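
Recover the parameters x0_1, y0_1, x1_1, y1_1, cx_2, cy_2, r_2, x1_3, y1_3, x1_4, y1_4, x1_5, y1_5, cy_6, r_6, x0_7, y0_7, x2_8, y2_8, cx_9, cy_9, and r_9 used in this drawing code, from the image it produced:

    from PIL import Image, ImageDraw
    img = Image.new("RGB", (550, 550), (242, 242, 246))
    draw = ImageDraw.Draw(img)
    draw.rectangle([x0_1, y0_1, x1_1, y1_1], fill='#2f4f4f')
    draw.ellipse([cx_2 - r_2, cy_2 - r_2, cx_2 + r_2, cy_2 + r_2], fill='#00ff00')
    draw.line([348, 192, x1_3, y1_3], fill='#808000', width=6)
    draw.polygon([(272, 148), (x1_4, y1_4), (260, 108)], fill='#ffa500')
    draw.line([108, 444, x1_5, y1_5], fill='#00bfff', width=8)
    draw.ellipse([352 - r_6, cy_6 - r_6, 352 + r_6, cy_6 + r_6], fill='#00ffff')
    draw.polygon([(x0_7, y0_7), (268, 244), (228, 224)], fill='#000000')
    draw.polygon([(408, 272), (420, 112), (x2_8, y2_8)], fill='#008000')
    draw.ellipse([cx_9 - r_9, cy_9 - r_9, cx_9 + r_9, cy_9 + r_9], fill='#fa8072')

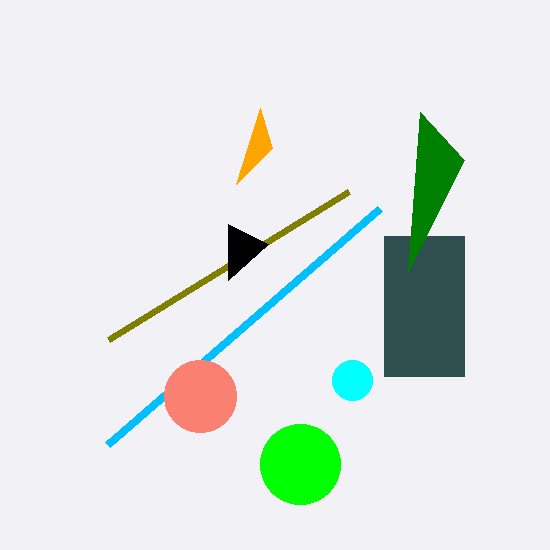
x0_1 = 384; y0_1 = 236; x1_1 = 464; y1_1 = 376; cx_2 = 300; cy_2 = 464; r_2 = 40; x1_3 = 108; y1_3 = 340; x1_4 = 236; y1_4 = 184; x1_5 = 380; y1_5 = 208; cy_6 = 380; r_6 = 20; x0_7 = 228; y0_7 = 280; x2_8 = 464; y2_8 = 160; cx_9 = 200; cy_9 = 396; r_9 = 36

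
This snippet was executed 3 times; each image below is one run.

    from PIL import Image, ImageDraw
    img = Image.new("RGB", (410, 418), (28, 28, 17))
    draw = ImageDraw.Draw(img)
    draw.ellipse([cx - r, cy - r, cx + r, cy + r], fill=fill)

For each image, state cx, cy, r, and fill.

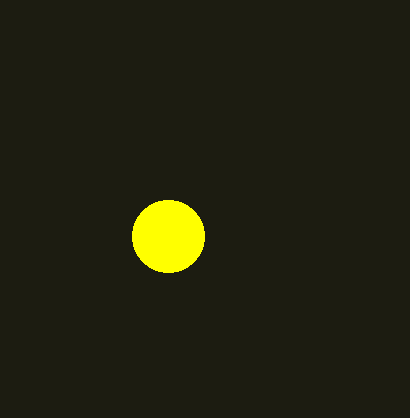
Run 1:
cx = 168; cy = 236; r = 36; fill = 'yellow'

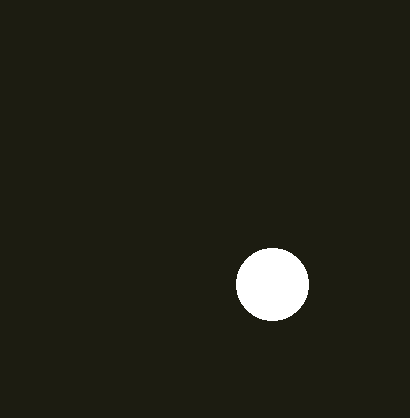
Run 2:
cx = 272; cy = 284; r = 36; fill = 'white'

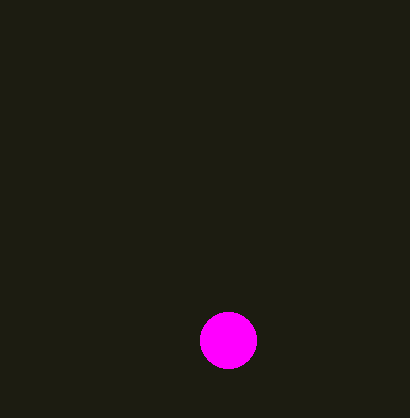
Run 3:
cx = 228
cy = 340
r = 28
fill = 'magenta'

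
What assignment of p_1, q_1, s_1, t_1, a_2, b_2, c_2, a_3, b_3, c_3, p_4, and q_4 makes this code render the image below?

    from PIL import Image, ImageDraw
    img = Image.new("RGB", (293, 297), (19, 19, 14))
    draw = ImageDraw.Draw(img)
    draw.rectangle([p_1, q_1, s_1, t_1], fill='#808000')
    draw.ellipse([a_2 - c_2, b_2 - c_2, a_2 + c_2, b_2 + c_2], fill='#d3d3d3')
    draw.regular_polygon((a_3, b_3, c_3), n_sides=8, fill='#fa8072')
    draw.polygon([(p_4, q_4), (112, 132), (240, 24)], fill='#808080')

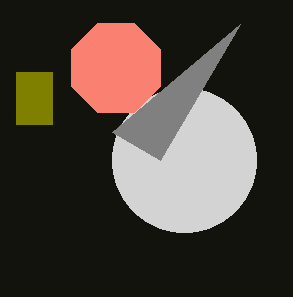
p_1 = 16, q_1 = 72, s_1 = 52, t_1 = 124, a_2 = 184, b_2 = 160, c_2 = 72, a_3 = 116, b_3 = 68, c_3 = 48, p_4 = 160, q_4 = 160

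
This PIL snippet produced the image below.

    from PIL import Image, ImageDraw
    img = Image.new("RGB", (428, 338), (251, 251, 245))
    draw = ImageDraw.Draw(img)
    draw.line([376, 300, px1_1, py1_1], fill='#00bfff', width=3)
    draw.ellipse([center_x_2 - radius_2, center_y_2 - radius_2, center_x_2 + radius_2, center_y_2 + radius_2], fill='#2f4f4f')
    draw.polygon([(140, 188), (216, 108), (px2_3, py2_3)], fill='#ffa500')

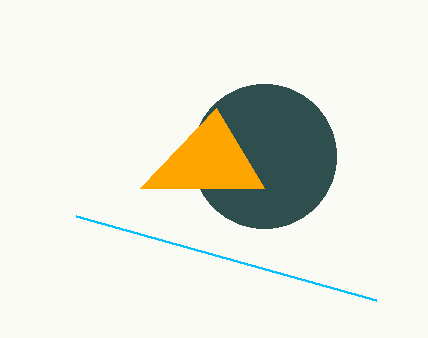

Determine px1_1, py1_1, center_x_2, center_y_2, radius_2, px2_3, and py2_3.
px1_1 = 76; py1_1 = 216; center_x_2 = 264; center_y_2 = 156; radius_2 = 72; px2_3 = 264; py2_3 = 188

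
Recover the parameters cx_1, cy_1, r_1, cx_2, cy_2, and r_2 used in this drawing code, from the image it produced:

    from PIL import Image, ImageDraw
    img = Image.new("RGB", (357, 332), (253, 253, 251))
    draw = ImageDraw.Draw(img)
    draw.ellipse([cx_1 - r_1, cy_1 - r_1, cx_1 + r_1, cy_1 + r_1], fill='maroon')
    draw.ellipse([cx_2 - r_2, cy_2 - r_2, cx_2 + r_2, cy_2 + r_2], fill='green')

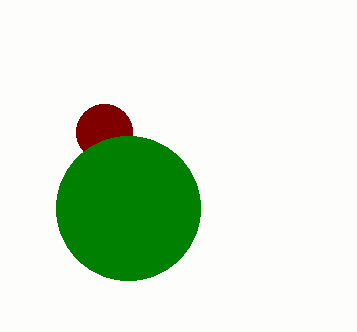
cx_1 = 104, cy_1 = 132, r_1 = 28, cx_2 = 128, cy_2 = 208, r_2 = 72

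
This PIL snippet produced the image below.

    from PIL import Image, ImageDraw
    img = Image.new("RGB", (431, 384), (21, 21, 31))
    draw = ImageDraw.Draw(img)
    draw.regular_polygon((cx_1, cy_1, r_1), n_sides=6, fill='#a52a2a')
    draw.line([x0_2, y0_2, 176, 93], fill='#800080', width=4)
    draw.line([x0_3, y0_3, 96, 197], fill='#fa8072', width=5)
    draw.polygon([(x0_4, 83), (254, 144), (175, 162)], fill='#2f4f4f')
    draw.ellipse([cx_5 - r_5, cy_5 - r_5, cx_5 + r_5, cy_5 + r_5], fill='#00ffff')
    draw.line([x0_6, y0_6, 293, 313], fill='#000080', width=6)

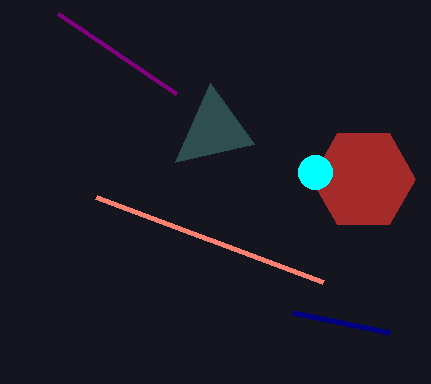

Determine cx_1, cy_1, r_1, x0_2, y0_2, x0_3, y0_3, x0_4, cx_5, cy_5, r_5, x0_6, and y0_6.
cx_1 = 363
cy_1 = 179
r_1 = 52
x0_2 = 58
y0_2 = 13
x0_3 = 323
y0_3 = 282
x0_4 = 210
cx_5 = 315
cy_5 = 172
r_5 = 17
x0_6 = 390
y0_6 = 333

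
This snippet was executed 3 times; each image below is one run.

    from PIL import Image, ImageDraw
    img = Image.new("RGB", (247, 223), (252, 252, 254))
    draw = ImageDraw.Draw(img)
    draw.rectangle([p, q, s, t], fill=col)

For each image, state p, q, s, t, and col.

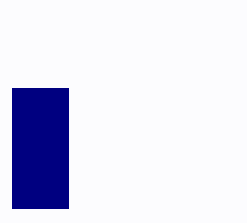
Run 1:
p = 12
q = 88
s = 68
t = 208
col = 'navy'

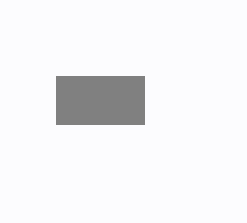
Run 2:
p = 56, q = 76, s = 144, t = 124, col = 'gray'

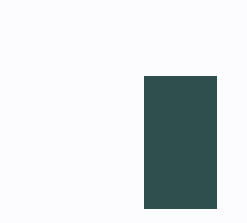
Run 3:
p = 144, q = 76, s = 216, t = 208, col = 'darkslategray'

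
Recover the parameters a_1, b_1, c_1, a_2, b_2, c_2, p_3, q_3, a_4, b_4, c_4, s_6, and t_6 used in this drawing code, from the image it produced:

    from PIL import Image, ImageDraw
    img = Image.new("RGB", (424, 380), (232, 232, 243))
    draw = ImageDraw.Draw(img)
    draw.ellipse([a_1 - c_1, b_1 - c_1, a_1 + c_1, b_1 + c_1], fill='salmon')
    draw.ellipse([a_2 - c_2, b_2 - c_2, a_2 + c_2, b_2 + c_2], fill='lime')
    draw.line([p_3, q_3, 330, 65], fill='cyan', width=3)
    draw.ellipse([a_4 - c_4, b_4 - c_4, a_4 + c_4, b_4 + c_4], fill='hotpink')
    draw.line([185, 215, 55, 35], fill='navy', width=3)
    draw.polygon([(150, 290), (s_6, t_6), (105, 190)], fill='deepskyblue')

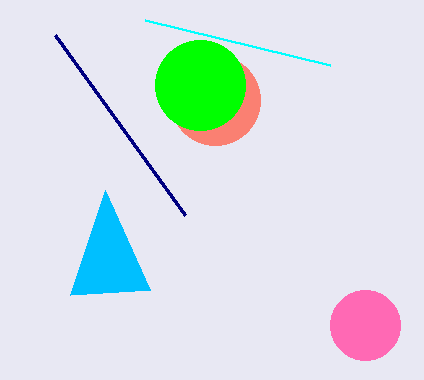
a_1 = 215, b_1 = 100, c_1 = 45, a_2 = 200, b_2 = 85, c_2 = 45, p_3 = 145, q_3 = 20, a_4 = 365, b_4 = 325, c_4 = 35, s_6 = 70, t_6 = 295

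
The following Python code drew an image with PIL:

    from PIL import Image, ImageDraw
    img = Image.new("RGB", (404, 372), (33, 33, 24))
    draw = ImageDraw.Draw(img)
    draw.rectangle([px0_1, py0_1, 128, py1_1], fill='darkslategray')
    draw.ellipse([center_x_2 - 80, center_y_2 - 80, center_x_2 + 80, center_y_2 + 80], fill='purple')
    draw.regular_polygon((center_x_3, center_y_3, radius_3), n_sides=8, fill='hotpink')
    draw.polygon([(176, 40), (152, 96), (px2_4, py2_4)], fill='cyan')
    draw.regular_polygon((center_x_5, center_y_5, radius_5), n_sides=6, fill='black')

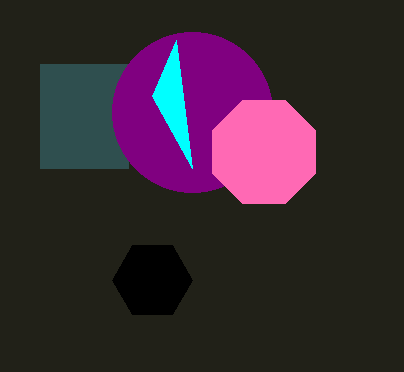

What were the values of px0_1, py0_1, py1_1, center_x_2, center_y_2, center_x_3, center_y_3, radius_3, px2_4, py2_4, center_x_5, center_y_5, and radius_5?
px0_1 = 40
py0_1 = 64
py1_1 = 168
center_x_2 = 192
center_y_2 = 112
center_x_3 = 264
center_y_3 = 152
radius_3 = 56
px2_4 = 192
py2_4 = 168
center_x_5 = 152
center_y_5 = 280
radius_5 = 40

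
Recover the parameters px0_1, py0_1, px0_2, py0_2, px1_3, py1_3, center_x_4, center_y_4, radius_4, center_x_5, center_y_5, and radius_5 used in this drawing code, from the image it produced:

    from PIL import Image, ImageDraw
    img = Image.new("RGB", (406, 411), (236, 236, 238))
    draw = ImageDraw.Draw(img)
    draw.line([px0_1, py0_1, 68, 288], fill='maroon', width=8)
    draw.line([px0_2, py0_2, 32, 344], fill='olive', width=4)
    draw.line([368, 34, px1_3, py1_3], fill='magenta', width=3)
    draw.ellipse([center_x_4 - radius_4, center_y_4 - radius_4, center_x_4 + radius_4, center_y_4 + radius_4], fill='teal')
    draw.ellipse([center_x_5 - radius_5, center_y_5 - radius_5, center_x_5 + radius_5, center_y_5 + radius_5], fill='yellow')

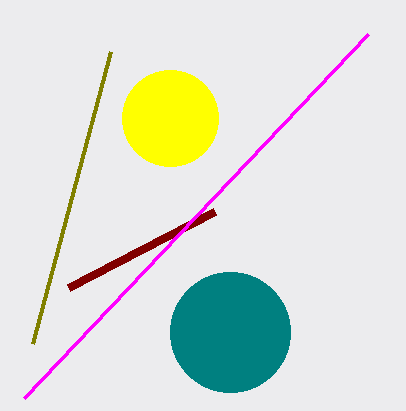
px0_1 = 214, py0_1 = 212, px0_2 = 110, py0_2 = 52, px1_3 = 24, py1_3 = 398, center_x_4 = 230, center_y_4 = 332, radius_4 = 60, center_x_5 = 170, center_y_5 = 118, radius_5 = 48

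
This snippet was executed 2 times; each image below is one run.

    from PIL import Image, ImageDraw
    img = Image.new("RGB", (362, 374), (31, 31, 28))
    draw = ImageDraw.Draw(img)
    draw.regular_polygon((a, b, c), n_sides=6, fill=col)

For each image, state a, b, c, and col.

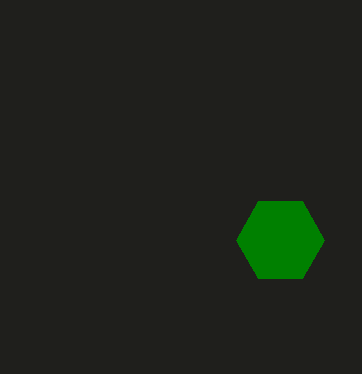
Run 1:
a = 280; b = 240; c = 44; col = 'green'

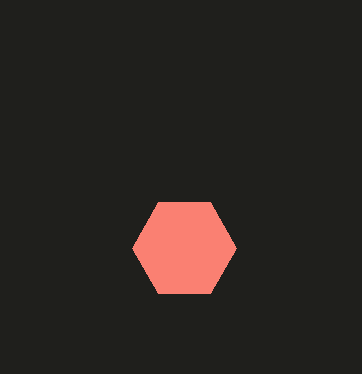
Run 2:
a = 184, b = 248, c = 52, col = 'salmon'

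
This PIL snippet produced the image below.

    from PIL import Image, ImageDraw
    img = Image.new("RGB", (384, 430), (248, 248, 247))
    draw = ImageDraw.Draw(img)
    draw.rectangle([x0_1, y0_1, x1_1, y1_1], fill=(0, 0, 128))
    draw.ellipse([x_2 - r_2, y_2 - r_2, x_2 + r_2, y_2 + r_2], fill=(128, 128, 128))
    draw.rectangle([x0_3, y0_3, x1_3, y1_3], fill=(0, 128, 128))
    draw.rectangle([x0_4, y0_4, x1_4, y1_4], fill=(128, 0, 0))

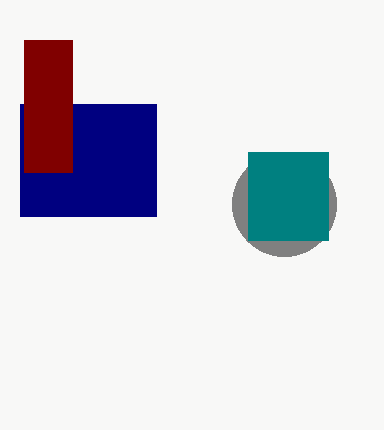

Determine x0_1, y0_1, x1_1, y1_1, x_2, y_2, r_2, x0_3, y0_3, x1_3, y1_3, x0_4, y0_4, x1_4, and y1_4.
x0_1 = 20, y0_1 = 104, x1_1 = 156, y1_1 = 216, x_2 = 284, y_2 = 204, r_2 = 52, x0_3 = 248, y0_3 = 152, x1_3 = 328, y1_3 = 240, x0_4 = 24, y0_4 = 40, x1_4 = 72, y1_4 = 172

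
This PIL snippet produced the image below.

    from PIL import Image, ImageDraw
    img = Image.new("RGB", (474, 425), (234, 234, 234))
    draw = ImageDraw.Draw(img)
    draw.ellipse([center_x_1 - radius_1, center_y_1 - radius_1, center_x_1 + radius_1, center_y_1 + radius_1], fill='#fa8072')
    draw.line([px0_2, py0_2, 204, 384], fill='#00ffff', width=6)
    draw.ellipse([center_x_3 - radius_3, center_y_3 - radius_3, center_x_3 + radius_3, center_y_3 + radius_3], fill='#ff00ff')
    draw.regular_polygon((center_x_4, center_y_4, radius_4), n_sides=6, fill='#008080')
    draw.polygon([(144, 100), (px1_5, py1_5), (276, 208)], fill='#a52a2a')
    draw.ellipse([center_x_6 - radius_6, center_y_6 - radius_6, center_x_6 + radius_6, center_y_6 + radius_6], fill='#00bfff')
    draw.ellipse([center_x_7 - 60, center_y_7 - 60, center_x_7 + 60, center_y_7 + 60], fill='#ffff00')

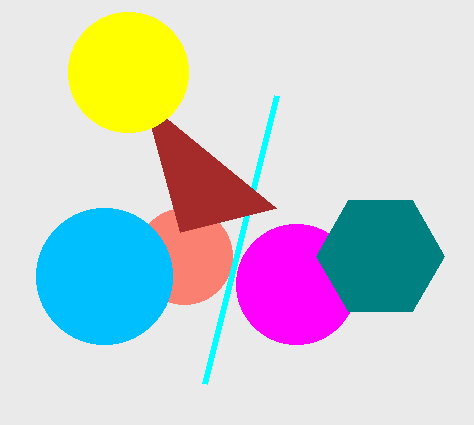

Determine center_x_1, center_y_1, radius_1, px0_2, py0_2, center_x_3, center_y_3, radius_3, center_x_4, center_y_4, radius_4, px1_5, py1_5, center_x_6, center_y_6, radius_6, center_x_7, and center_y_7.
center_x_1 = 184
center_y_1 = 256
radius_1 = 48
px0_2 = 276
py0_2 = 96
center_x_3 = 296
center_y_3 = 284
radius_3 = 60
center_x_4 = 380
center_y_4 = 256
radius_4 = 64
px1_5 = 180
py1_5 = 232
center_x_6 = 104
center_y_6 = 276
radius_6 = 68
center_x_7 = 128
center_y_7 = 72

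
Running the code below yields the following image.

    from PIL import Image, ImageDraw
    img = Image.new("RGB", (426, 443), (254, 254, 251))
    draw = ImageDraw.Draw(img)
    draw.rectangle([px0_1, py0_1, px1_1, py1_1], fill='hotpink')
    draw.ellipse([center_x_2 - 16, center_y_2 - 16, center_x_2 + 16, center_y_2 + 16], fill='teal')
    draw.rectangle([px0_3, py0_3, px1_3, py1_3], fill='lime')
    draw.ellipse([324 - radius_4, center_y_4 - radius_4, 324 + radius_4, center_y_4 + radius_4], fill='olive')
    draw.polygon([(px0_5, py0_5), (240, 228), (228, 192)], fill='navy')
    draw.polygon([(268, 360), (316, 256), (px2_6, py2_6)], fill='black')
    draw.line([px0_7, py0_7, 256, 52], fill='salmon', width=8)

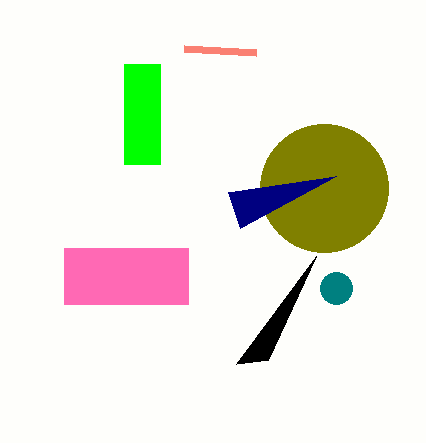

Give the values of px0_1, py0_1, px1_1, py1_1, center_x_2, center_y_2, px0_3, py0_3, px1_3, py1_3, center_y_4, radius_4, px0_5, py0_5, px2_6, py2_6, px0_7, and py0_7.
px0_1 = 64; py0_1 = 248; px1_1 = 188; py1_1 = 304; center_x_2 = 336; center_y_2 = 288; px0_3 = 124; py0_3 = 64; px1_3 = 160; py1_3 = 164; center_y_4 = 188; radius_4 = 64; px0_5 = 336; py0_5 = 176; px2_6 = 236; py2_6 = 364; px0_7 = 184; py0_7 = 48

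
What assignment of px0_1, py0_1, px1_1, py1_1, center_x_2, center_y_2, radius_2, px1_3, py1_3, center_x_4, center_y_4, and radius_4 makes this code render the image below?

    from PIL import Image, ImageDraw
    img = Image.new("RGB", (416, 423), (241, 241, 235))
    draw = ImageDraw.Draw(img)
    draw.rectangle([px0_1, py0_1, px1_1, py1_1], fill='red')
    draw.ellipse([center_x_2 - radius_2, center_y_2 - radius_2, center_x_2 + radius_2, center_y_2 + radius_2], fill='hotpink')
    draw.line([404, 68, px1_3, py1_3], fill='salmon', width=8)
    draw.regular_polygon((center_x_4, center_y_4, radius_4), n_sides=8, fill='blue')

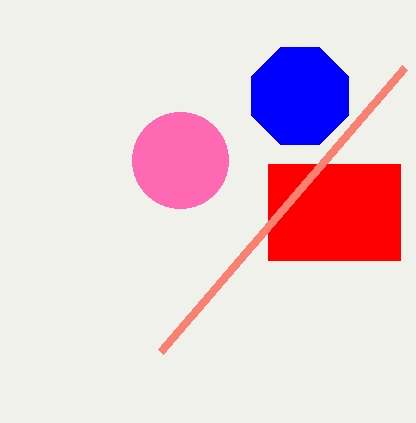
px0_1 = 268; py0_1 = 164; px1_1 = 400; py1_1 = 260; center_x_2 = 180; center_y_2 = 160; radius_2 = 48; px1_3 = 160; py1_3 = 352; center_x_4 = 300; center_y_4 = 96; radius_4 = 52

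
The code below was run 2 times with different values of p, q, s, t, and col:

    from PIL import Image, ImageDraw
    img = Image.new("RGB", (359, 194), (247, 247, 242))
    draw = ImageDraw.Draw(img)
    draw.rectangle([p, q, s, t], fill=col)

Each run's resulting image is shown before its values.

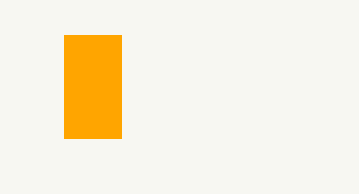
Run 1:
p = 64; q = 35; s = 121; t = 138; col = 'orange'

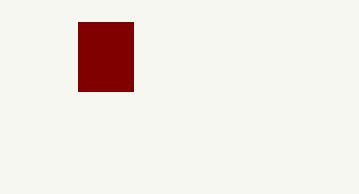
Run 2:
p = 78
q = 22
s = 133
t = 91
col = 'maroon'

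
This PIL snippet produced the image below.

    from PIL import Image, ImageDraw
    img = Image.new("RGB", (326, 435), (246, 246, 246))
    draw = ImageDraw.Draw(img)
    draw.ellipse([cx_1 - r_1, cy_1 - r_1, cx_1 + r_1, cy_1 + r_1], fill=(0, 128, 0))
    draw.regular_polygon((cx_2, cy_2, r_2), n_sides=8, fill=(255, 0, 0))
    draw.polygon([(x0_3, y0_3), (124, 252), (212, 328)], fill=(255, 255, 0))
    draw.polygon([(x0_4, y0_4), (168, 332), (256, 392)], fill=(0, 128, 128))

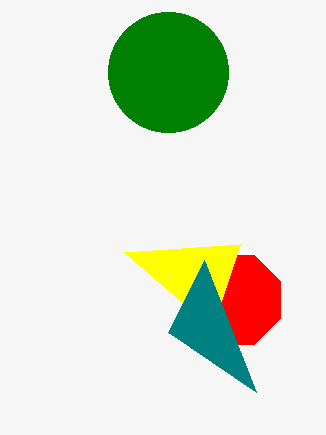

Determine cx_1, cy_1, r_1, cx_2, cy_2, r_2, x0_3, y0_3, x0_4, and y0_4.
cx_1 = 168; cy_1 = 72; r_1 = 60; cx_2 = 236; cy_2 = 300; r_2 = 48; x0_3 = 240; y0_3 = 244; x0_4 = 204; y0_4 = 260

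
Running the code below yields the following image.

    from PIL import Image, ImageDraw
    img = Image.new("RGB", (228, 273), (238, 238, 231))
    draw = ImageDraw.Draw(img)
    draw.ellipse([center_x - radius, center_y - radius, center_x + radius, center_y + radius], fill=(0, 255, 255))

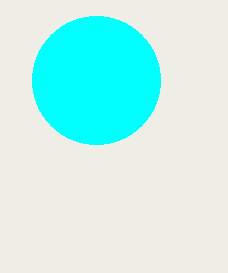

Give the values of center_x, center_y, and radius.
center_x = 96
center_y = 80
radius = 64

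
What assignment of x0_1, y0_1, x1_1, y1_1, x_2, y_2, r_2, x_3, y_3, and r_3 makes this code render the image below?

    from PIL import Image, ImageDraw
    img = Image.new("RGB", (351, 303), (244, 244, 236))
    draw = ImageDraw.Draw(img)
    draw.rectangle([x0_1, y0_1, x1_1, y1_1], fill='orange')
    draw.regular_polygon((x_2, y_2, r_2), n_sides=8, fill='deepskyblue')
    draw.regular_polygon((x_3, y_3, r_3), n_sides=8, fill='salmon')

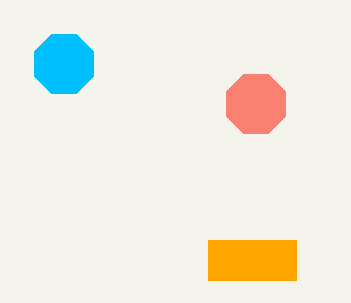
x0_1 = 208, y0_1 = 240, x1_1 = 296, y1_1 = 280, x_2 = 64, y_2 = 64, r_2 = 32, x_3 = 256, y_3 = 104, r_3 = 32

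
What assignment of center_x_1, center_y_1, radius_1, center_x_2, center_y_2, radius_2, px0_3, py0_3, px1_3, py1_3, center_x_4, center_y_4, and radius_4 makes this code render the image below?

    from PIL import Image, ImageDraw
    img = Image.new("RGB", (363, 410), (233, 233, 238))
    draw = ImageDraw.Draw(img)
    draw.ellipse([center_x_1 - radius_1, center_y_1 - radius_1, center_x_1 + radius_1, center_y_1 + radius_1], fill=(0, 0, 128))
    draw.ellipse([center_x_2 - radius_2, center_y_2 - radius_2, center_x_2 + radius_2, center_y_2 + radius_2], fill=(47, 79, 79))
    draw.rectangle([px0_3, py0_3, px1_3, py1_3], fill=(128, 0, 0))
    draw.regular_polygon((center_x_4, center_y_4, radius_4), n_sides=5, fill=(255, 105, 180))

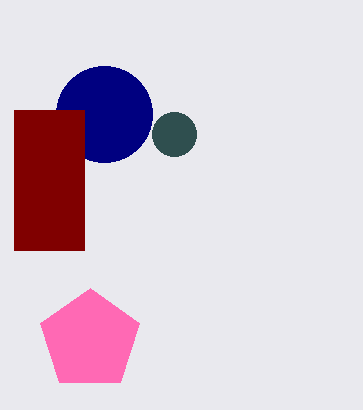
center_x_1 = 104, center_y_1 = 114, radius_1 = 48, center_x_2 = 174, center_y_2 = 134, radius_2 = 22, px0_3 = 14, py0_3 = 110, px1_3 = 84, py1_3 = 250, center_x_4 = 90, center_y_4 = 340, radius_4 = 52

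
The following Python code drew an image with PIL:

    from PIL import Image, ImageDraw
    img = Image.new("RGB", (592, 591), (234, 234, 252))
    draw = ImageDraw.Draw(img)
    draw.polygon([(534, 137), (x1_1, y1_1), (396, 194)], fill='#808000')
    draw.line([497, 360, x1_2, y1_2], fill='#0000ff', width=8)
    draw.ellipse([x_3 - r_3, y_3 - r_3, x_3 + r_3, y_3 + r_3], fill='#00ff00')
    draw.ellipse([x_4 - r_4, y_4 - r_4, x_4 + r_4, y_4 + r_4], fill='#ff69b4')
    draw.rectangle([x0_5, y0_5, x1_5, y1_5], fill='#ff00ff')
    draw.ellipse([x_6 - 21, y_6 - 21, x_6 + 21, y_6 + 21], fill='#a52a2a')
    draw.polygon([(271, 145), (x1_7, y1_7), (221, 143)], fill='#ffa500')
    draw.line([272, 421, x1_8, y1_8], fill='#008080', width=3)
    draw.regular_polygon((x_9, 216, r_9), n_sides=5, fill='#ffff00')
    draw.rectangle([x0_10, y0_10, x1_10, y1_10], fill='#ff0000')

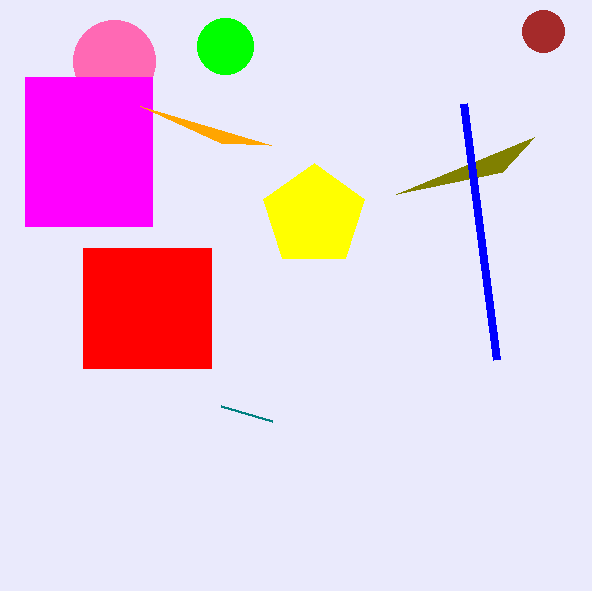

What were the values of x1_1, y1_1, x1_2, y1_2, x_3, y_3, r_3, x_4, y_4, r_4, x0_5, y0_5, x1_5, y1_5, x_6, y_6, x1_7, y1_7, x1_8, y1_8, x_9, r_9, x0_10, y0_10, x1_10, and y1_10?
x1_1 = 502; y1_1 = 172; x1_2 = 464; y1_2 = 104; x_3 = 225; y_3 = 46; r_3 = 28; x_4 = 114; y_4 = 61; r_4 = 41; x0_5 = 25; y0_5 = 77; x1_5 = 152; y1_5 = 226; x_6 = 543; y_6 = 31; x1_7 = 140; y1_7 = 106; x1_8 = 221; y1_8 = 406; x_9 = 314; r_9 = 53; x0_10 = 83; y0_10 = 248; x1_10 = 211; y1_10 = 368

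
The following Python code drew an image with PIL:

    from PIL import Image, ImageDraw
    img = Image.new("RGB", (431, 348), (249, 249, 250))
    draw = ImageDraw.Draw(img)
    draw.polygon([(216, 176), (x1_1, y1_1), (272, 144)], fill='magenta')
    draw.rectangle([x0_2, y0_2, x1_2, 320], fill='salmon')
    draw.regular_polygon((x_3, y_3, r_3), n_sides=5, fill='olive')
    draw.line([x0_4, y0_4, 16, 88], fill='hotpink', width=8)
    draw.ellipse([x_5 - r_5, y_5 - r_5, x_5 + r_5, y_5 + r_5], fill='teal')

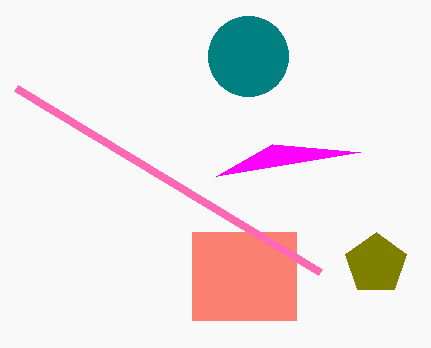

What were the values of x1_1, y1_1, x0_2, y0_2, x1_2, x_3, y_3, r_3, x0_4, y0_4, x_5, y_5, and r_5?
x1_1 = 360, y1_1 = 152, x0_2 = 192, y0_2 = 232, x1_2 = 296, x_3 = 376, y_3 = 264, r_3 = 32, x0_4 = 320, y0_4 = 272, x_5 = 248, y_5 = 56, r_5 = 40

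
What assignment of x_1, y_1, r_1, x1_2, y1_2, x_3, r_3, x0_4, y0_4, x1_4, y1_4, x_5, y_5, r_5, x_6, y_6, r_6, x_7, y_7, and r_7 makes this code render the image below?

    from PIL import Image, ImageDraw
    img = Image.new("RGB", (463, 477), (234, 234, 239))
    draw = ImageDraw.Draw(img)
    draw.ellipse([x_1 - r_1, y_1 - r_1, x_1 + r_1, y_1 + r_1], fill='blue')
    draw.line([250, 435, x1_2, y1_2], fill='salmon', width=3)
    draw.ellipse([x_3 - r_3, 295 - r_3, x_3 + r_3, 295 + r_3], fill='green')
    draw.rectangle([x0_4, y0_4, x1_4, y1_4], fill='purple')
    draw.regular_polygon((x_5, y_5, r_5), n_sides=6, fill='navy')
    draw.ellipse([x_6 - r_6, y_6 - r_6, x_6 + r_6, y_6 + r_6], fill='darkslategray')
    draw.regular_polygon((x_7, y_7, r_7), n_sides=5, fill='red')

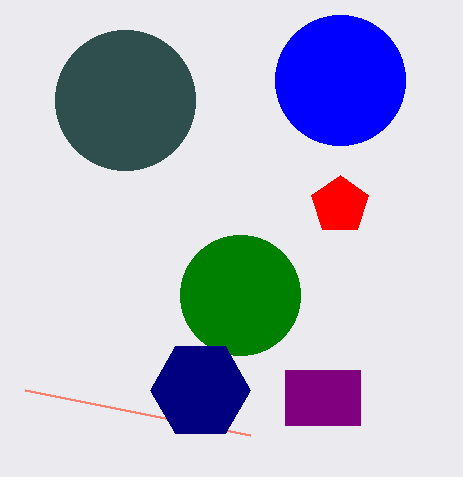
x_1 = 340; y_1 = 80; r_1 = 65; x1_2 = 25; y1_2 = 390; x_3 = 240; r_3 = 60; x0_4 = 285; y0_4 = 370; x1_4 = 360; y1_4 = 425; x_5 = 200; y_5 = 390; r_5 = 50; x_6 = 125; y_6 = 100; r_6 = 70; x_7 = 340; y_7 = 205; r_7 = 30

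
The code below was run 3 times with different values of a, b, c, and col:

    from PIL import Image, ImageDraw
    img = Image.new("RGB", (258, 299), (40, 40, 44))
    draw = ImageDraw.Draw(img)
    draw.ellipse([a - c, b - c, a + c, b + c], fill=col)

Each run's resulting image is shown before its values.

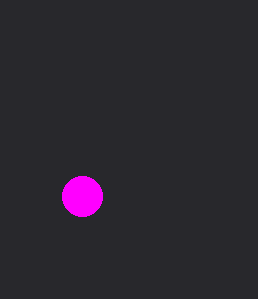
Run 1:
a = 82, b = 196, c = 20, col = 'magenta'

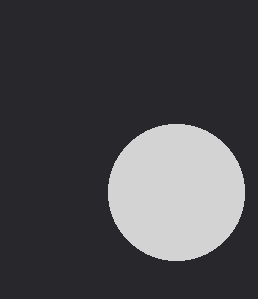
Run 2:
a = 176
b = 192
c = 68
col = 'lightgray'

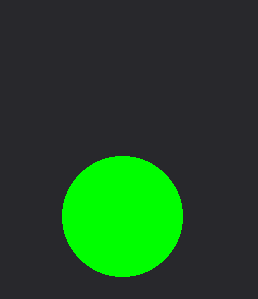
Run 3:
a = 122; b = 216; c = 60; col = 'lime'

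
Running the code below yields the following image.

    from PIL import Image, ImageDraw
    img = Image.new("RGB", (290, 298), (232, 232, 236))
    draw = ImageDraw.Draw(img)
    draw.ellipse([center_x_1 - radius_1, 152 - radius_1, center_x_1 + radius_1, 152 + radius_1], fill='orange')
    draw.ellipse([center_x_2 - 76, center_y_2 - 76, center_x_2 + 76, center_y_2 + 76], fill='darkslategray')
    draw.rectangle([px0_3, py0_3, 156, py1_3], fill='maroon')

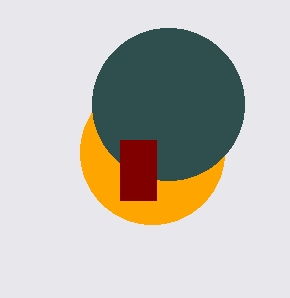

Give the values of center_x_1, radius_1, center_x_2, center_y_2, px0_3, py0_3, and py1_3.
center_x_1 = 152
radius_1 = 72
center_x_2 = 168
center_y_2 = 104
px0_3 = 120
py0_3 = 140
py1_3 = 200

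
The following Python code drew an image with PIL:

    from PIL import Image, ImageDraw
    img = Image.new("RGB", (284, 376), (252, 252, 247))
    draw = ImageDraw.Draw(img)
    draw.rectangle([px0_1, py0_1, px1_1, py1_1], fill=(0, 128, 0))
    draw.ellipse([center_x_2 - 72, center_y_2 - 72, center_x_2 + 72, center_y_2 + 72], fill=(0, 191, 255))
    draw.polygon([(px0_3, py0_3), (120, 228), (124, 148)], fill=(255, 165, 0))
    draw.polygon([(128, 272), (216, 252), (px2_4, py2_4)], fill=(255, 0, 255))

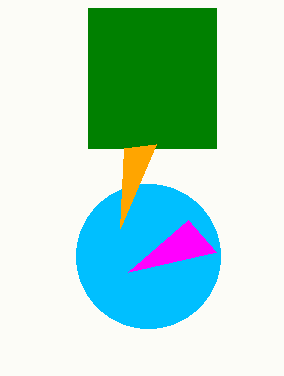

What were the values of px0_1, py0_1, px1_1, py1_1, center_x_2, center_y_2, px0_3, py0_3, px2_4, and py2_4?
px0_1 = 88
py0_1 = 8
px1_1 = 216
py1_1 = 148
center_x_2 = 148
center_y_2 = 256
px0_3 = 156
py0_3 = 144
px2_4 = 188
py2_4 = 220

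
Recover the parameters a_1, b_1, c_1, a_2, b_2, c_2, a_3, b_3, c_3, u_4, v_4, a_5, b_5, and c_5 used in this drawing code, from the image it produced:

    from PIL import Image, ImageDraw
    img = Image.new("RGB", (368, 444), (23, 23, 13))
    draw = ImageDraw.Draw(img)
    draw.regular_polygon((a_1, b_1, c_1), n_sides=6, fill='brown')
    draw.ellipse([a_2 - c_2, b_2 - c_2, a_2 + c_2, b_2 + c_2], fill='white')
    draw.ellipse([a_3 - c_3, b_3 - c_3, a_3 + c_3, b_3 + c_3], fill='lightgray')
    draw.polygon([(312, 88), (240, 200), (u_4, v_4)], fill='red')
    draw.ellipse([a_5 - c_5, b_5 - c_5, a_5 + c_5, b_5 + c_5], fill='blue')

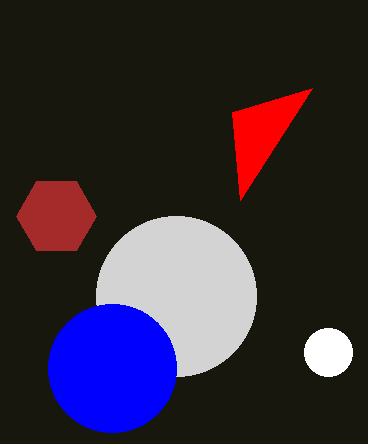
a_1 = 56, b_1 = 216, c_1 = 40, a_2 = 328, b_2 = 352, c_2 = 24, a_3 = 176, b_3 = 296, c_3 = 80, u_4 = 232, v_4 = 112, a_5 = 112, b_5 = 368, c_5 = 64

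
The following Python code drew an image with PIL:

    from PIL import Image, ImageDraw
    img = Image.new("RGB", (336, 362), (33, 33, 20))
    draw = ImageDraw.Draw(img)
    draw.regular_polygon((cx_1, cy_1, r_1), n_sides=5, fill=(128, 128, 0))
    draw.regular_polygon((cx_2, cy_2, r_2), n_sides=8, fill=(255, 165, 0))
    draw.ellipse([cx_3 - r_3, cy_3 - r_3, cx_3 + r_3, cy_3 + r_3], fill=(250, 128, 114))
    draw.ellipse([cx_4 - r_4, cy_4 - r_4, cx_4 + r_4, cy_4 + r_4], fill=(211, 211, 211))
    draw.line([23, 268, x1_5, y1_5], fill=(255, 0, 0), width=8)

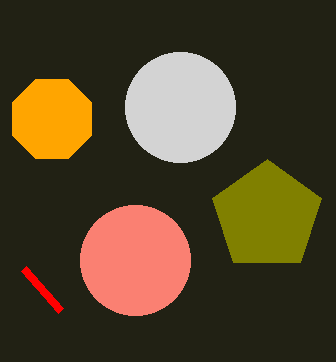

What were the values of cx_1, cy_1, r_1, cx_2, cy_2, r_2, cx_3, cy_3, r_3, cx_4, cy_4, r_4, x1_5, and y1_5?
cx_1 = 267; cy_1 = 216; r_1 = 57; cx_2 = 52; cy_2 = 119; r_2 = 43; cx_3 = 135; cy_3 = 260; r_3 = 55; cx_4 = 180; cy_4 = 107; r_4 = 55; x1_5 = 60; y1_5 = 310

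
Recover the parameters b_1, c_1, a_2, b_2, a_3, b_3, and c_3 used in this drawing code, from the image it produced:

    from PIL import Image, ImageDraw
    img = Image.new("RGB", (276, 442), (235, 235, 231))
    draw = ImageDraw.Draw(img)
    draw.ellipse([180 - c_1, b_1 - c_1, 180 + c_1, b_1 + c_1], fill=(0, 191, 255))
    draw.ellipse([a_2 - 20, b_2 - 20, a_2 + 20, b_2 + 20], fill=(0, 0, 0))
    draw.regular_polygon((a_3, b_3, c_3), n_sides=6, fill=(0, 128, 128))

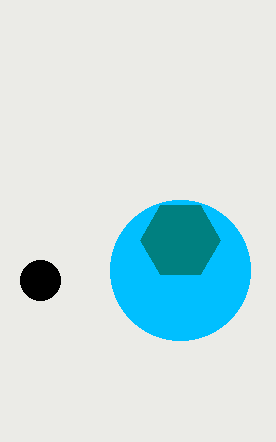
b_1 = 270
c_1 = 70
a_2 = 40
b_2 = 280
a_3 = 180
b_3 = 240
c_3 = 40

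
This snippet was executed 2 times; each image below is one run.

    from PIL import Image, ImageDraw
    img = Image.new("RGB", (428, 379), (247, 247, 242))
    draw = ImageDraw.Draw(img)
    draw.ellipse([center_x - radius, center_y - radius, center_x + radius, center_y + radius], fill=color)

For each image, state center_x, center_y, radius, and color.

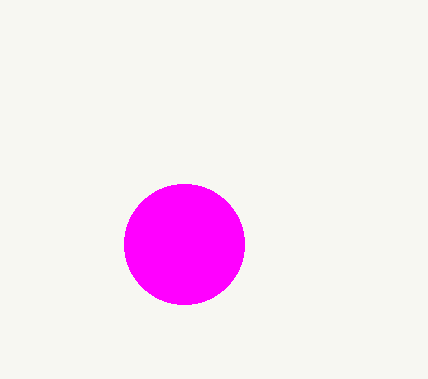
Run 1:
center_x = 184
center_y = 244
radius = 60
color = 'magenta'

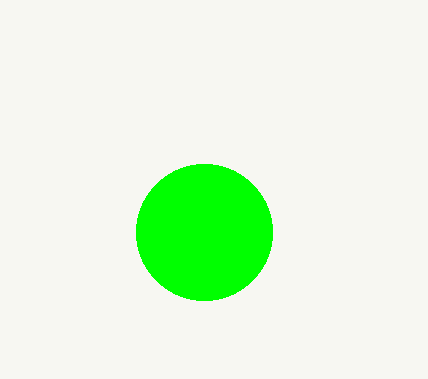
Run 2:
center_x = 204; center_y = 232; radius = 68; color = 'lime'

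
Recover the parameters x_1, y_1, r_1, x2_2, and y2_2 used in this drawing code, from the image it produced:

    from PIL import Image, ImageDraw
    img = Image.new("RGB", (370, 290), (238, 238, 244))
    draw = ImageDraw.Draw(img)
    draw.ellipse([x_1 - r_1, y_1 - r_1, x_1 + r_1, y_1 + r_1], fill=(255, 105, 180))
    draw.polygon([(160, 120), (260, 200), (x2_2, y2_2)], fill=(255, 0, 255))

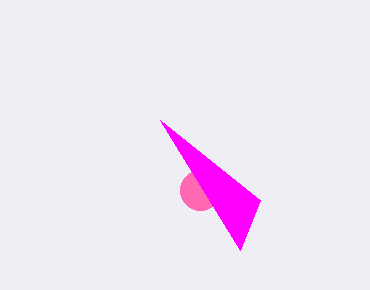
x_1 = 200
y_1 = 190
r_1 = 20
x2_2 = 240
y2_2 = 250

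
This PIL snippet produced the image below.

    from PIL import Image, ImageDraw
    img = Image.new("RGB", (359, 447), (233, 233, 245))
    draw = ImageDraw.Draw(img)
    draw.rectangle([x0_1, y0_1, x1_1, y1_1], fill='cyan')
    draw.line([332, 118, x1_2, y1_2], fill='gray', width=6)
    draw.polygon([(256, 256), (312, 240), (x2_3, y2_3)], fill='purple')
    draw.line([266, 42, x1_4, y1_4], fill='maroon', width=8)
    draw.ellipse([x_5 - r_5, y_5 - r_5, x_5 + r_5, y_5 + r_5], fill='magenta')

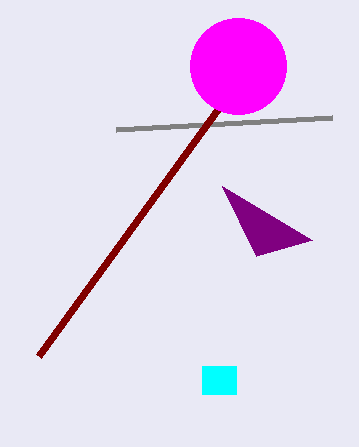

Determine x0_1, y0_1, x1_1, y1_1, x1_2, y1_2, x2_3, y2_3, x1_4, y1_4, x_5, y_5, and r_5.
x0_1 = 202, y0_1 = 366, x1_1 = 236, y1_1 = 394, x1_2 = 116, y1_2 = 130, x2_3 = 222, y2_3 = 186, x1_4 = 38, y1_4 = 356, x_5 = 238, y_5 = 66, r_5 = 48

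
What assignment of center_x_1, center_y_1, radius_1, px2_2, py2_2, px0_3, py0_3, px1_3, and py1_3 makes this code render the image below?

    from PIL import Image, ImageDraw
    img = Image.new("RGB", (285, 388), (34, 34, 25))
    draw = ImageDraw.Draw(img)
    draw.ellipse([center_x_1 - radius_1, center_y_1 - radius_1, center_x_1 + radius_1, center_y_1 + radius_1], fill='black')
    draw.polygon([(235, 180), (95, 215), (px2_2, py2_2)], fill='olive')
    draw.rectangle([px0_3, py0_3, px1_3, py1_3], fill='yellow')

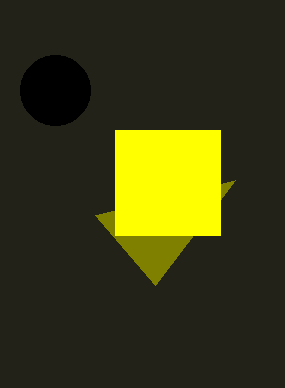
center_x_1 = 55; center_y_1 = 90; radius_1 = 35; px2_2 = 155; py2_2 = 285; px0_3 = 115; py0_3 = 130; px1_3 = 220; py1_3 = 235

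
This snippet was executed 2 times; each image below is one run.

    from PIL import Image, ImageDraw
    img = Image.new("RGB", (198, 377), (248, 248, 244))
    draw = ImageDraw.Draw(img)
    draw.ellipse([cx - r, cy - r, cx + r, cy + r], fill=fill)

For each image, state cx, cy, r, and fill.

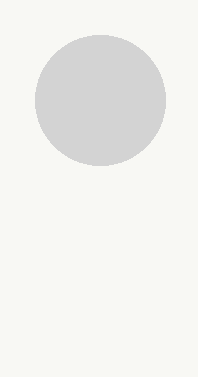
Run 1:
cx = 100
cy = 100
r = 65
fill = 'lightgray'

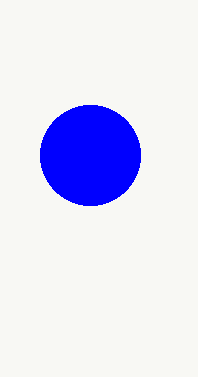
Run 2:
cx = 90, cy = 155, r = 50, fill = 'blue'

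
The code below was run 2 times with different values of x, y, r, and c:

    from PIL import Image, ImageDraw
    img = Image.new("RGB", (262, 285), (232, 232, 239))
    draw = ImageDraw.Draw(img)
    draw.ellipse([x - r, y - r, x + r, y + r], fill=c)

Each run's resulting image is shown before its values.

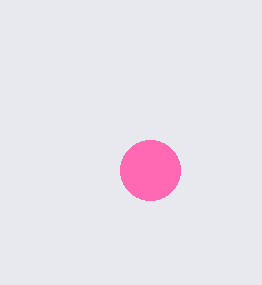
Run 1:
x = 150; y = 170; r = 30; c = 'hotpink'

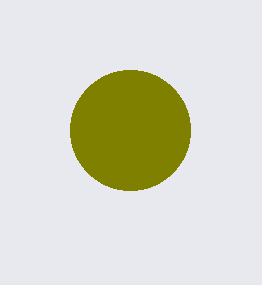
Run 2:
x = 130; y = 130; r = 60; c = 'olive'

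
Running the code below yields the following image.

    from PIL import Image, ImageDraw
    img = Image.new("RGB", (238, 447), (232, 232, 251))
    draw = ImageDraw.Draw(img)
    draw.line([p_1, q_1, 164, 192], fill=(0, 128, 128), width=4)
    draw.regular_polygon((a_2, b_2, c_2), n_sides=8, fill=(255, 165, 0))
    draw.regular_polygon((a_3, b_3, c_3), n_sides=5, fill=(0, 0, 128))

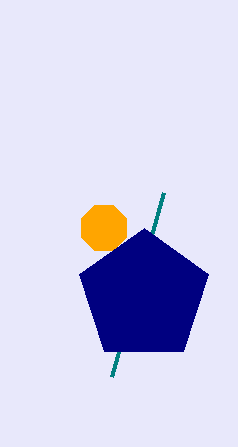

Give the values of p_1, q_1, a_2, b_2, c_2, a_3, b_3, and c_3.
p_1 = 112
q_1 = 376
a_2 = 104
b_2 = 228
c_2 = 24
a_3 = 144
b_3 = 296
c_3 = 68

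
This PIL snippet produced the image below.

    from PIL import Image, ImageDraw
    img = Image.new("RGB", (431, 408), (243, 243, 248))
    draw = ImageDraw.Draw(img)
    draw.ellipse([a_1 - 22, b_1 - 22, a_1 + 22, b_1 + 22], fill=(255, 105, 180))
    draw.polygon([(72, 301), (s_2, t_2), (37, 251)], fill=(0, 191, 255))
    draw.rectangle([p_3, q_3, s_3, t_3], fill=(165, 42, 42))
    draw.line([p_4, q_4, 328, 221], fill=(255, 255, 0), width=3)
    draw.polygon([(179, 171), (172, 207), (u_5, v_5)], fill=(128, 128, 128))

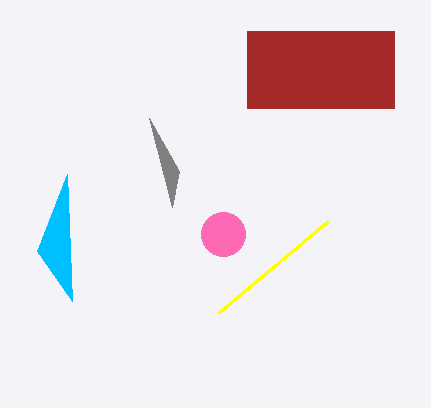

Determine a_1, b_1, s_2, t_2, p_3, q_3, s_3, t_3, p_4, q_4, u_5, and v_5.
a_1 = 223, b_1 = 234, s_2 = 67, t_2 = 174, p_3 = 247, q_3 = 31, s_3 = 394, t_3 = 108, p_4 = 218, q_4 = 313, u_5 = 149, v_5 = 118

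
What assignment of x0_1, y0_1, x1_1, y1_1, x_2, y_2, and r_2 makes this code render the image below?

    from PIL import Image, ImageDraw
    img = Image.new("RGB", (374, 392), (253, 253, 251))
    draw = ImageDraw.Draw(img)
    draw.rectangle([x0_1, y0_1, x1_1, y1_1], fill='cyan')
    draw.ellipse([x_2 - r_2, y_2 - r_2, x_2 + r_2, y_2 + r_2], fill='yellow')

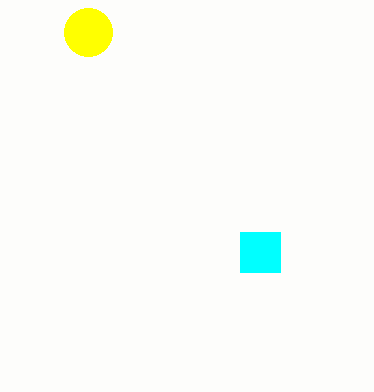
x0_1 = 240; y0_1 = 232; x1_1 = 280; y1_1 = 272; x_2 = 88; y_2 = 32; r_2 = 24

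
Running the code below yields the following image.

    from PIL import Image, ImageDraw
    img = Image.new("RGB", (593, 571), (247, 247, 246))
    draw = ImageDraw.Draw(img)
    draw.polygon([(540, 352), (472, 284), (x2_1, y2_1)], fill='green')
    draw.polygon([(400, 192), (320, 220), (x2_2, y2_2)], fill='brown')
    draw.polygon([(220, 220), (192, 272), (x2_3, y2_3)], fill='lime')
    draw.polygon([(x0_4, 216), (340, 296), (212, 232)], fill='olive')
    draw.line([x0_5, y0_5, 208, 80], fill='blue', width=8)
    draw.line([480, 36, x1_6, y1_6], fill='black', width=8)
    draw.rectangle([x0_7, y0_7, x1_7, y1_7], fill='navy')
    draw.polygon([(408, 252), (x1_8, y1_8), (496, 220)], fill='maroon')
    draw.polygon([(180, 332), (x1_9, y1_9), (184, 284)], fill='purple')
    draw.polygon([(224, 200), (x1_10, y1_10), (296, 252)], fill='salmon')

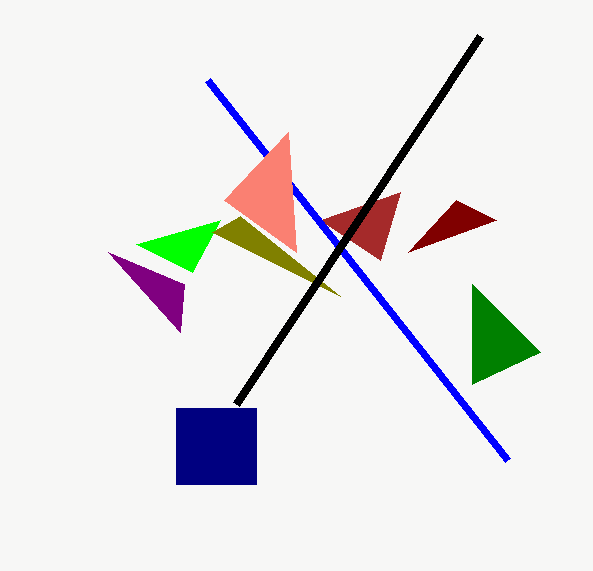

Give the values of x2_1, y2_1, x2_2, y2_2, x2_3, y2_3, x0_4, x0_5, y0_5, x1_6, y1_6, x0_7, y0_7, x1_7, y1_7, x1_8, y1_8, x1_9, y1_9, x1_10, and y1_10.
x2_1 = 472; y2_1 = 384; x2_2 = 380; y2_2 = 260; x2_3 = 136; y2_3 = 244; x0_4 = 240; x0_5 = 508; y0_5 = 460; x1_6 = 236; y1_6 = 404; x0_7 = 176; y0_7 = 408; x1_7 = 256; y1_7 = 484; x1_8 = 456; y1_8 = 200; x1_9 = 108; y1_9 = 252; x1_10 = 288; y1_10 = 132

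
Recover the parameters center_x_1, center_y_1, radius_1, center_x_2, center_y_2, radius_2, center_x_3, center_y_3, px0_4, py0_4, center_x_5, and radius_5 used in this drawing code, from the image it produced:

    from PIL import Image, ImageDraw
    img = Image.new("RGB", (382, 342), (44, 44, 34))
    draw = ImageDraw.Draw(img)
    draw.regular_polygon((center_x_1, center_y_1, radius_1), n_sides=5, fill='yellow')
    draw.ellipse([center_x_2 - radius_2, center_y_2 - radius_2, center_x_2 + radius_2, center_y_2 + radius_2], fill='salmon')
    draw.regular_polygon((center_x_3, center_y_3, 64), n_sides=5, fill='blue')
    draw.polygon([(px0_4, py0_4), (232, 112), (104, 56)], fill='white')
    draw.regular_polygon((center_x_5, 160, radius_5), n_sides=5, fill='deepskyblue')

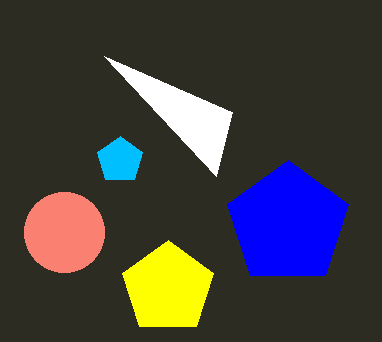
center_x_1 = 168, center_y_1 = 288, radius_1 = 48, center_x_2 = 64, center_y_2 = 232, radius_2 = 40, center_x_3 = 288, center_y_3 = 224, px0_4 = 216, py0_4 = 176, center_x_5 = 120, radius_5 = 24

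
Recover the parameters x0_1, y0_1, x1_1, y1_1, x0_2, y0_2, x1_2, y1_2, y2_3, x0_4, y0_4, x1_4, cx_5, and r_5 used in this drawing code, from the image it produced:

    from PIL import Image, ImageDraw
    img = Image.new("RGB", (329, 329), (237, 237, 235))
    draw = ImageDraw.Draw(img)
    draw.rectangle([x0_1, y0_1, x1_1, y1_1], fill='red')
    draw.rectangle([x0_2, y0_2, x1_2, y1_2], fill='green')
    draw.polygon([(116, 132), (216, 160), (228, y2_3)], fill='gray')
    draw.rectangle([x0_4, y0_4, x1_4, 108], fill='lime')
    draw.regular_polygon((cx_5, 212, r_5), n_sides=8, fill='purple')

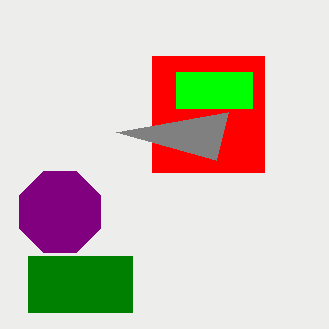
x0_1 = 152, y0_1 = 56, x1_1 = 264, y1_1 = 172, x0_2 = 28, y0_2 = 256, x1_2 = 132, y1_2 = 312, y2_3 = 112, x0_4 = 176, y0_4 = 72, x1_4 = 252, cx_5 = 60, r_5 = 44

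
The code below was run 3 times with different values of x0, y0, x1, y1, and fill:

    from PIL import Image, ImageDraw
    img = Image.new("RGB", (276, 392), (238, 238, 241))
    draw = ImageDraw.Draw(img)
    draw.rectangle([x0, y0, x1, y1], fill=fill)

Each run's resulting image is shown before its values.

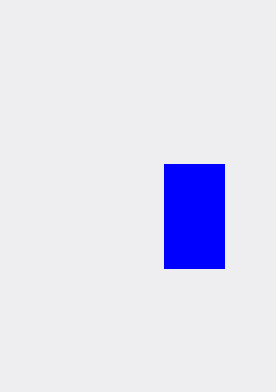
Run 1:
x0 = 164
y0 = 164
x1 = 224
y1 = 268
fill = 'blue'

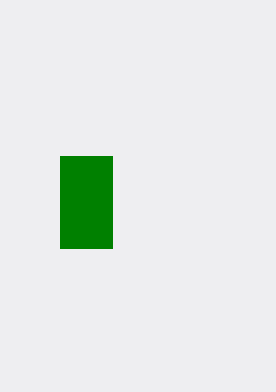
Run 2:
x0 = 60
y0 = 156
x1 = 112
y1 = 248
fill = 'green'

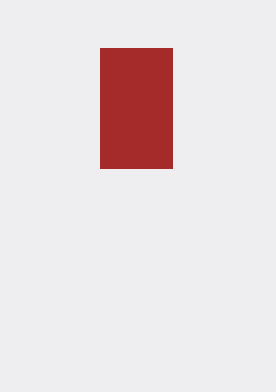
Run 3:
x0 = 100
y0 = 48
x1 = 172
y1 = 168
fill = 'brown'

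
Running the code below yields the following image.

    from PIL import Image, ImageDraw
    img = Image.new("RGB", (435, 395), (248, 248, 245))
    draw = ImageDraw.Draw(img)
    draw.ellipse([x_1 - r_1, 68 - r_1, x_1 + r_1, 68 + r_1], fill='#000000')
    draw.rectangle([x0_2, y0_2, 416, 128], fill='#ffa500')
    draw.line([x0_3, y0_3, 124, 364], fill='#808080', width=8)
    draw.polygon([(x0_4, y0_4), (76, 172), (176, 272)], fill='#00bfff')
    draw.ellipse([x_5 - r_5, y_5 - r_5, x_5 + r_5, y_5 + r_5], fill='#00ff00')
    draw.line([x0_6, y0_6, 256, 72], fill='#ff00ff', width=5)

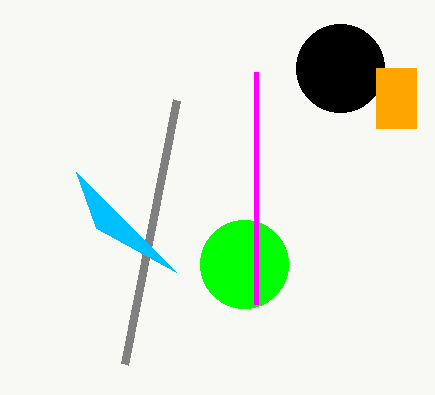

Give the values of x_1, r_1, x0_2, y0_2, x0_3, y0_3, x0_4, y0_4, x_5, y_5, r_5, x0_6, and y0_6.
x_1 = 340, r_1 = 44, x0_2 = 376, y0_2 = 68, x0_3 = 176, y0_3 = 100, x0_4 = 96, y0_4 = 228, x_5 = 244, y_5 = 264, r_5 = 44, x0_6 = 256, y0_6 = 304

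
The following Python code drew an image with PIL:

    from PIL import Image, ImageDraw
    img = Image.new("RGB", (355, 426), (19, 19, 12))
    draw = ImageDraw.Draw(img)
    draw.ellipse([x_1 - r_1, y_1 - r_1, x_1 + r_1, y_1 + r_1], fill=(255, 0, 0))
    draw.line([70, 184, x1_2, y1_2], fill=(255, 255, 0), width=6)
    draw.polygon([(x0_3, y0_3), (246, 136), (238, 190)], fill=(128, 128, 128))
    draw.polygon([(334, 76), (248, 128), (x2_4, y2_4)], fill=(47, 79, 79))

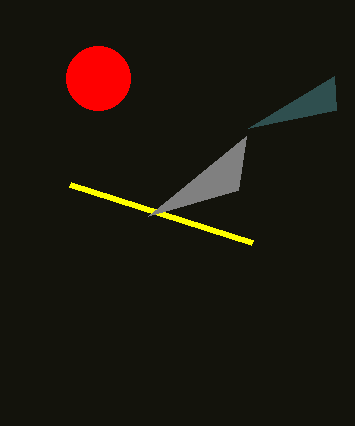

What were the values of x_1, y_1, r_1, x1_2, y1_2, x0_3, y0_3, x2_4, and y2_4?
x_1 = 98, y_1 = 78, r_1 = 32, x1_2 = 252, y1_2 = 242, x0_3 = 148, y0_3 = 216, x2_4 = 336, y2_4 = 110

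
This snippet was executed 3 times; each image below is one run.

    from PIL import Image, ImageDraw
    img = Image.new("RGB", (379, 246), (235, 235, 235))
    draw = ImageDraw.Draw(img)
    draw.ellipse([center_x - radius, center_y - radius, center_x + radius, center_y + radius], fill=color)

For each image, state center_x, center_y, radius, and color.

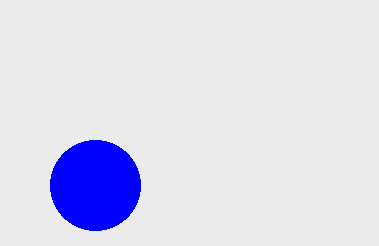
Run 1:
center_x = 95; center_y = 185; radius = 45; color = 'blue'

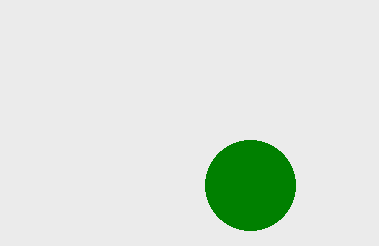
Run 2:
center_x = 250; center_y = 185; radius = 45; color = 'green'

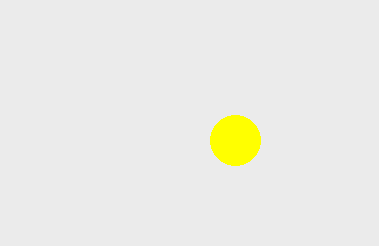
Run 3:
center_x = 235; center_y = 140; radius = 25; color = 'yellow'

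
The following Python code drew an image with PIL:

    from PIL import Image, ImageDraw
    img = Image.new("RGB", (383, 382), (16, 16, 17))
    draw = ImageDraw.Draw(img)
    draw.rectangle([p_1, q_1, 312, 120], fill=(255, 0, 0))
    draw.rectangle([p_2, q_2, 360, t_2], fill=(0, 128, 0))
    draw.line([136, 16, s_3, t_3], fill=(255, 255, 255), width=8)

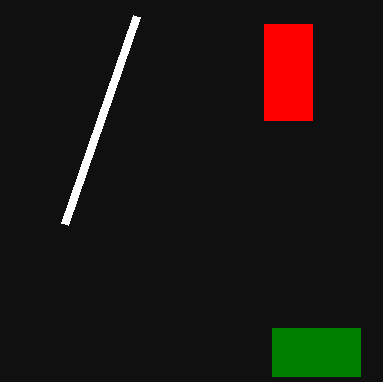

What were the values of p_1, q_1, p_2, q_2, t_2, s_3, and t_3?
p_1 = 264
q_1 = 24
p_2 = 272
q_2 = 328
t_2 = 376
s_3 = 64
t_3 = 224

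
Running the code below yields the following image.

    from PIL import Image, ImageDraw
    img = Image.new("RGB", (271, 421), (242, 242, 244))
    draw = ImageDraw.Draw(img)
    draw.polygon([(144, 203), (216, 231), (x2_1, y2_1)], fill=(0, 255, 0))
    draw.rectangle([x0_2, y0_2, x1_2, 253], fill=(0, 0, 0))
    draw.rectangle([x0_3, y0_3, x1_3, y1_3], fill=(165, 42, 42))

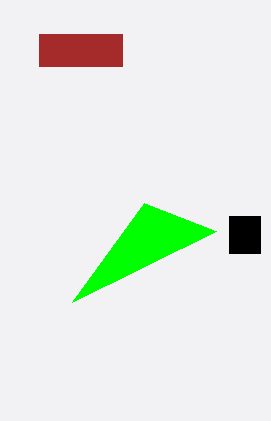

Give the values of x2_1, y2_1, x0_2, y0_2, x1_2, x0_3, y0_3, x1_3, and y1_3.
x2_1 = 72, y2_1 = 302, x0_2 = 229, y0_2 = 216, x1_2 = 260, x0_3 = 39, y0_3 = 34, x1_3 = 122, y1_3 = 66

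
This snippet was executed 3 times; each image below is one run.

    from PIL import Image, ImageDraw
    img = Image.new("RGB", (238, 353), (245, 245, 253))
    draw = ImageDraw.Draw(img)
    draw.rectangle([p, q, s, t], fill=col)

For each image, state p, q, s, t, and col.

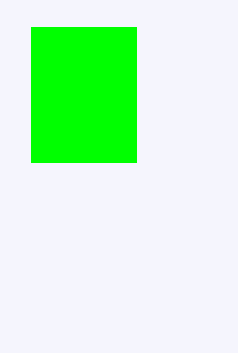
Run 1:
p = 31; q = 27; s = 136; t = 162; col = 'lime'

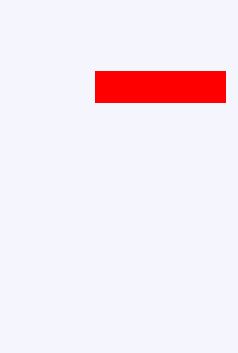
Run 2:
p = 95; q = 71; s = 225; t = 102; col = 'red'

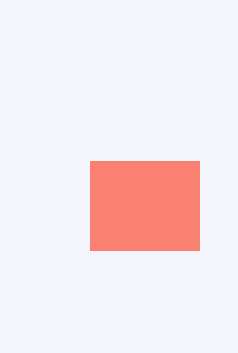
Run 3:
p = 90, q = 161, s = 199, t = 250, col = 'salmon'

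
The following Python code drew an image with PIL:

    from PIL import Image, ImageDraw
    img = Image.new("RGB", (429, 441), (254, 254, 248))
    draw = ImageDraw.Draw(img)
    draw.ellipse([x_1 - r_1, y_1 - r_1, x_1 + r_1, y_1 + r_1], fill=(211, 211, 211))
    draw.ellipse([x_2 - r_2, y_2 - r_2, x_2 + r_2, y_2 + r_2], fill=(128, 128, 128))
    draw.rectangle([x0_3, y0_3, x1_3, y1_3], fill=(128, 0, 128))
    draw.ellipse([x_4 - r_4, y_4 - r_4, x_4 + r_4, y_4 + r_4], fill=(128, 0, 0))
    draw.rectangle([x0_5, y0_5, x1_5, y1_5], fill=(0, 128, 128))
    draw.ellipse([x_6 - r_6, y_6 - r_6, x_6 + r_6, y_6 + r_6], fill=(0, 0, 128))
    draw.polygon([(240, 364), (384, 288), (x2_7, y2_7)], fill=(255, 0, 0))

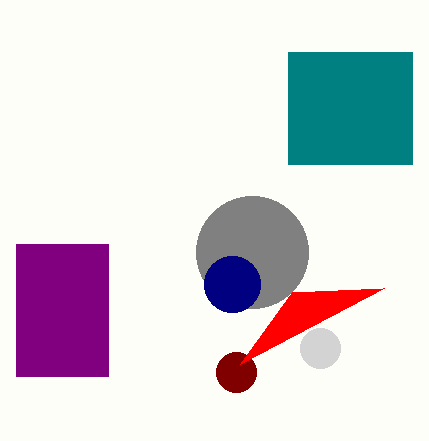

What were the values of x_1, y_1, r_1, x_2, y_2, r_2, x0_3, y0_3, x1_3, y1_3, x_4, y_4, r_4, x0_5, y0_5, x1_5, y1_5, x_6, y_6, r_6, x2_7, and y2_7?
x_1 = 320, y_1 = 348, r_1 = 20, x_2 = 252, y_2 = 252, r_2 = 56, x0_3 = 16, y0_3 = 244, x1_3 = 108, y1_3 = 376, x_4 = 236, y_4 = 372, r_4 = 20, x0_5 = 288, y0_5 = 52, x1_5 = 412, y1_5 = 164, x_6 = 232, y_6 = 284, r_6 = 28, x2_7 = 292, y2_7 = 292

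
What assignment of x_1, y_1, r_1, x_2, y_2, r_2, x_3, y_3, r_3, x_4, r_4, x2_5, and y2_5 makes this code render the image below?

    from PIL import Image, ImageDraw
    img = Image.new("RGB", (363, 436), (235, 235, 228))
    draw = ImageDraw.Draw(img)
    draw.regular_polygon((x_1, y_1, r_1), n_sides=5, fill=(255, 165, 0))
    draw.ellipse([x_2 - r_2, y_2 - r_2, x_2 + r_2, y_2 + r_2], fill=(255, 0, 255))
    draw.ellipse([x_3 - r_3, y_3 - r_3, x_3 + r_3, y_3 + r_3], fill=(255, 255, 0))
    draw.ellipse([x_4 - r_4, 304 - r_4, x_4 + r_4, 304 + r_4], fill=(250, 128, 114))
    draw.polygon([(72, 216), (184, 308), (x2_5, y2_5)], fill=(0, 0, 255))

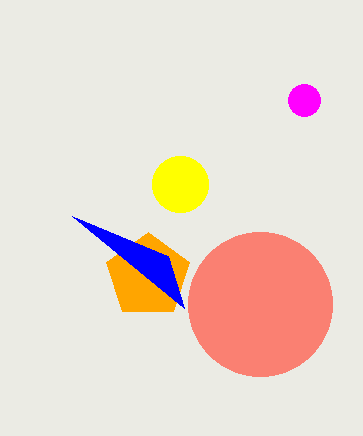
x_1 = 148; y_1 = 276; r_1 = 44; x_2 = 304; y_2 = 100; r_2 = 16; x_3 = 180; y_3 = 184; r_3 = 28; x_4 = 260; r_4 = 72; x2_5 = 168; y2_5 = 256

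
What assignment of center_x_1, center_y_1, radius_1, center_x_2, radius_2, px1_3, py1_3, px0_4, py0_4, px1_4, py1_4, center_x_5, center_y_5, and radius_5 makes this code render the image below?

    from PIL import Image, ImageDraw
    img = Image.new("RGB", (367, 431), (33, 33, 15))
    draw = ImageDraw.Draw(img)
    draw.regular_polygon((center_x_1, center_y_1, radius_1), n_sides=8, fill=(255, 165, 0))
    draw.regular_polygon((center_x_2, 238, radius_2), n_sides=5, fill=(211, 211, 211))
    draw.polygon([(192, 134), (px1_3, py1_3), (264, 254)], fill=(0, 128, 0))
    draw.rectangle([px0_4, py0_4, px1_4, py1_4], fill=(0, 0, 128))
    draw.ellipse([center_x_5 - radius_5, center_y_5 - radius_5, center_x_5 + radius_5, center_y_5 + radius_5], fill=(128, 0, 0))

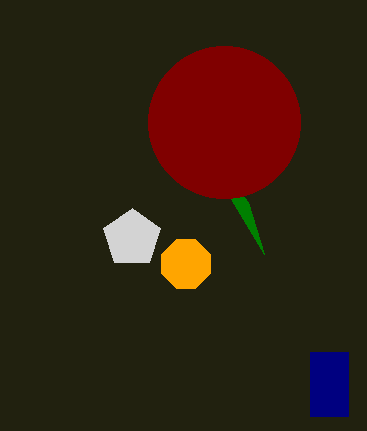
center_x_1 = 186, center_y_1 = 264, radius_1 = 26, center_x_2 = 132, radius_2 = 30, px1_3 = 248, py1_3 = 202, px0_4 = 310, py0_4 = 352, px1_4 = 348, py1_4 = 416, center_x_5 = 224, center_y_5 = 122, radius_5 = 76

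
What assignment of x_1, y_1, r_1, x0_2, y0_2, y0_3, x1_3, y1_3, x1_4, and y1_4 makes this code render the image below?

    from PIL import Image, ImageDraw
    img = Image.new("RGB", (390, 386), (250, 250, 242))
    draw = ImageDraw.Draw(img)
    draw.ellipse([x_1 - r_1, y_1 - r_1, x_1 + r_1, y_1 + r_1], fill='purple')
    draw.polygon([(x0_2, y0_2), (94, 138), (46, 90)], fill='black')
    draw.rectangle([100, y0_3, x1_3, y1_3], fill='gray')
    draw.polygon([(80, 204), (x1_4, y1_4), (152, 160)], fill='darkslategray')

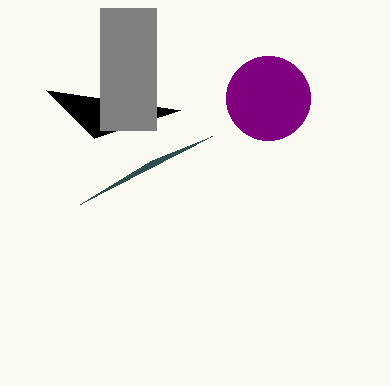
x_1 = 268
y_1 = 98
r_1 = 42
x0_2 = 180
y0_2 = 110
y0_3 = 8
x1_3 = 156
y1_3 = 130
x1_4 = 212
y1_4 = 136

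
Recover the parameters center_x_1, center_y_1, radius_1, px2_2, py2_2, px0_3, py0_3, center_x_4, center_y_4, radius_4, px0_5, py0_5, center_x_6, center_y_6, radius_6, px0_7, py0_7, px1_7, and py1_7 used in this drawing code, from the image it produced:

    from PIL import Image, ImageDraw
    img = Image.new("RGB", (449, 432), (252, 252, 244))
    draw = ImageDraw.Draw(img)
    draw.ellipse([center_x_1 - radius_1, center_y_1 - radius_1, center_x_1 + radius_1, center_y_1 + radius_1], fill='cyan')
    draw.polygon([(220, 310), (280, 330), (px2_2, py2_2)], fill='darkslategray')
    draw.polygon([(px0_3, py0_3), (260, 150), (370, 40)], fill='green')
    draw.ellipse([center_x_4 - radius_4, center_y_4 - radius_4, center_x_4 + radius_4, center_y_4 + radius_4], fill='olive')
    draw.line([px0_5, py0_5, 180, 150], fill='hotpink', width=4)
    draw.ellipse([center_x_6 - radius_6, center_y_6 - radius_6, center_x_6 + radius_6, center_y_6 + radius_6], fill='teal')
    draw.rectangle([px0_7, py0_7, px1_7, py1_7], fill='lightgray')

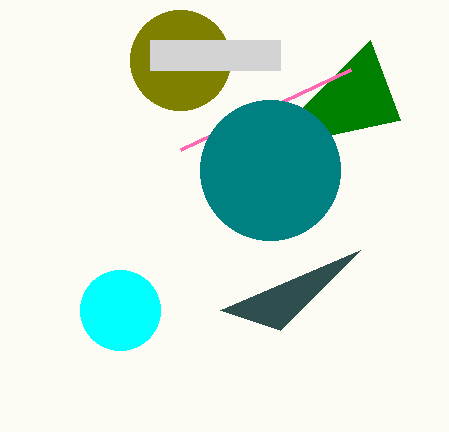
center_x_1 = 120, center_y_1 = 310, radius_1 = 40, px2_2 = 360, py2_2 = 250, px0_3 = 400, py0_3 = 120, center_x_4 = 180, center_y_4 = 60, radius_4 = 50, px0_5 = 350, py0_5 = 70, center_x_6 = 270, center_y_6 = 170, radius_6 = 70, px0_7 = 150, py0_7 = 40, px1_7 = 280, py1_7 = 70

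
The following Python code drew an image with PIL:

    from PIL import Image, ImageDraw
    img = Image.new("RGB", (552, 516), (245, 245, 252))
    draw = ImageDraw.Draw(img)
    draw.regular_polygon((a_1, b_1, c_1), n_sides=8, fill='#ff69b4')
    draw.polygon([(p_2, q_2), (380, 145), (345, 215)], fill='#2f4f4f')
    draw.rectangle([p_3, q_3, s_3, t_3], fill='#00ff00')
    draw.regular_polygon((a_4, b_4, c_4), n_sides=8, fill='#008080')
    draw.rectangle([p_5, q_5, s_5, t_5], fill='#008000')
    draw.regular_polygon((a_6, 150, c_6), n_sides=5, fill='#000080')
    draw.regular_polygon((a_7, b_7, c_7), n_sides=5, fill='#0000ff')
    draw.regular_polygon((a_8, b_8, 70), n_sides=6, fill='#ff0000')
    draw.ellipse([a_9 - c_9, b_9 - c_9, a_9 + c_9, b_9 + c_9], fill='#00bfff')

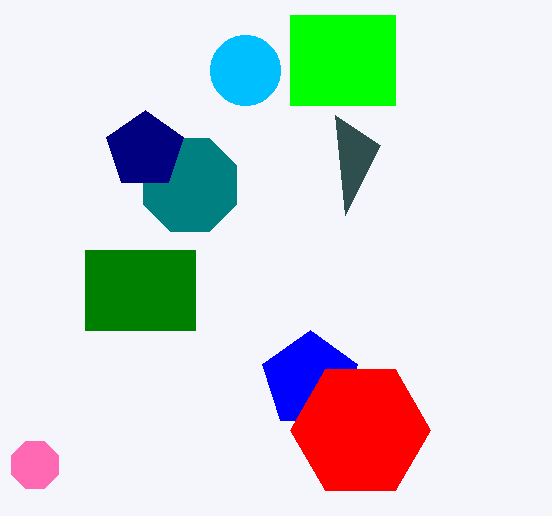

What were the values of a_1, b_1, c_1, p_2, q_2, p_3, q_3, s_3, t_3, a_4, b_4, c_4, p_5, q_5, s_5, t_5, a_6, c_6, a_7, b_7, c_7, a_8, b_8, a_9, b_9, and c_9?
a_1 = 35, b_1 = 465, c_1 = 25, p_2 = 335, q_2 = 115, p_3 = 290, q_3 = 15, s_3 = 395, t_3 = 105, a_4 = 190, b_4 = 185, c_4 = 50, p_5 = 85, q_5 = 250, s_5 = 195, t_5 = 330, a_6 = 145, c_6 = 40, a_7 = 310, b_7 = 380, c_7 = 50, a_8 = 360, b_8 = 430, a_9 = 245, b_9 = 70, c_9 = 35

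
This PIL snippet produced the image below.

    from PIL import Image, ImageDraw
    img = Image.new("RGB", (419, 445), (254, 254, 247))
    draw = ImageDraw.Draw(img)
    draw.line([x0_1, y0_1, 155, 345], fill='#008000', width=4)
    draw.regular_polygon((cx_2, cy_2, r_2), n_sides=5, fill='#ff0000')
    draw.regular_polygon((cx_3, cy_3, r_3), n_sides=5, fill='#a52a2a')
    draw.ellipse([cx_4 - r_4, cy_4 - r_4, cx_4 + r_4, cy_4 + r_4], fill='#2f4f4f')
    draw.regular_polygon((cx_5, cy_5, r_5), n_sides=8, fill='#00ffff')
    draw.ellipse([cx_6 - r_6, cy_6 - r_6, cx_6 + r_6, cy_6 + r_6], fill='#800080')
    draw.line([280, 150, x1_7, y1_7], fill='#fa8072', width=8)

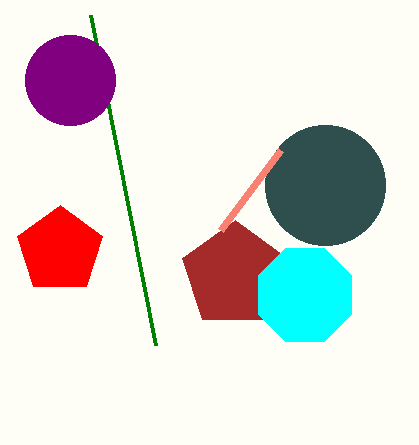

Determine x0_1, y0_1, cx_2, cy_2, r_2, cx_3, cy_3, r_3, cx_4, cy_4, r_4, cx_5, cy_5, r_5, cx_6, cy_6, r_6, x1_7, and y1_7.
x0_1 = 90, y0_1 = 15, cx_2 = 60, cy_2 = 250, r_2 = 45, cx_3 = 235, cy_3 = 275, r_3 = 55, cx_4 = 325, cy_4 = 185, r_4 = 60, cx_5 = 305, cy_5 = 295, r_5 = 50, cx_6 = 70, cy_6 = 80, r_6 = 45, x1_7 = 220, y1_7 = 230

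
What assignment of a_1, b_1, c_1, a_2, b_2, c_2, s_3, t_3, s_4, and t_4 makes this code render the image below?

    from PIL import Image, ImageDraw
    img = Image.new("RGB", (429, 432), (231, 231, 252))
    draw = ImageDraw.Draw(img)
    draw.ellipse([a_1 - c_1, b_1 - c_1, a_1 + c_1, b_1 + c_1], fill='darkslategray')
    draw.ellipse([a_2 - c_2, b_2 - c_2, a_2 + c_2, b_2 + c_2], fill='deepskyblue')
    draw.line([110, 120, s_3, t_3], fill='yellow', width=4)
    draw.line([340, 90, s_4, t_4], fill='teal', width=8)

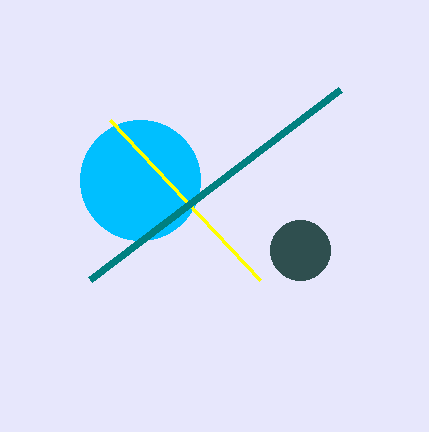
a_1 = 300; b_1 = 250; c_1 = 30; a_2 = 140; b_2 = 180; c_2 = 60; s_3 = 260; t_3 = 280; s_4 = 90; t_4 = 280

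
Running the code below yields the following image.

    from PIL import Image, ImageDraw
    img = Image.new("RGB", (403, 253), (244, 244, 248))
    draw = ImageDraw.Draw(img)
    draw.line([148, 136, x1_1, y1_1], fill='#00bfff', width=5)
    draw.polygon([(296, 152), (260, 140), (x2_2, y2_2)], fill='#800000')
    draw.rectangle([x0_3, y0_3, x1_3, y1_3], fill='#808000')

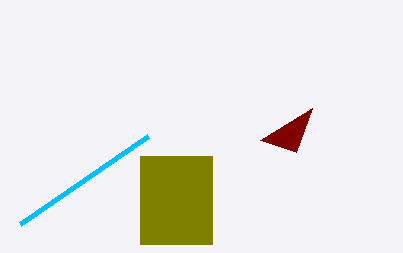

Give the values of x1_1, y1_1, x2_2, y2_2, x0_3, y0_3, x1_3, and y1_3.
x1_1 = 20, y1_1 = 224, x2_2 = 312, y2_2 = 108, x0_3 = 140, y0_3 = 156, x1_3 = 212, y1_3 = 244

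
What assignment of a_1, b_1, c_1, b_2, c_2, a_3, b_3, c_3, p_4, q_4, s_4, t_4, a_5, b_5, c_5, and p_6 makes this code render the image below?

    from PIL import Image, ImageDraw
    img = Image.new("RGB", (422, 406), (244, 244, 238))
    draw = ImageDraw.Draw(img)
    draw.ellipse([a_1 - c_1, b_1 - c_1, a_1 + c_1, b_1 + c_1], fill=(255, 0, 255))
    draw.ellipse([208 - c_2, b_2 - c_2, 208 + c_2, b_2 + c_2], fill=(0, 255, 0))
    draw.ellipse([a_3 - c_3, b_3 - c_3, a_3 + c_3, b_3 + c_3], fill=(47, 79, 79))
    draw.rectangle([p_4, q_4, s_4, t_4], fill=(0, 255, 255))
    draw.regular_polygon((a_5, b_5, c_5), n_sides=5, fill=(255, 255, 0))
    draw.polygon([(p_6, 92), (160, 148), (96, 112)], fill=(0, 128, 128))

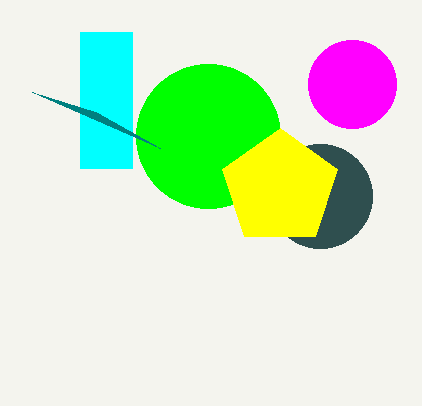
a_1 = 352, b_1 = 84, c_1 = 44, b_2 = 136, c_2 = 72, a_3 = 320, b_3 = 196, c_3 = 52, p_4 = 80, q_4 = 32, s_4 = 132, t_4 = 168, a_5 = 280, b_5 = 188, c_5 = 60, p_6 = 32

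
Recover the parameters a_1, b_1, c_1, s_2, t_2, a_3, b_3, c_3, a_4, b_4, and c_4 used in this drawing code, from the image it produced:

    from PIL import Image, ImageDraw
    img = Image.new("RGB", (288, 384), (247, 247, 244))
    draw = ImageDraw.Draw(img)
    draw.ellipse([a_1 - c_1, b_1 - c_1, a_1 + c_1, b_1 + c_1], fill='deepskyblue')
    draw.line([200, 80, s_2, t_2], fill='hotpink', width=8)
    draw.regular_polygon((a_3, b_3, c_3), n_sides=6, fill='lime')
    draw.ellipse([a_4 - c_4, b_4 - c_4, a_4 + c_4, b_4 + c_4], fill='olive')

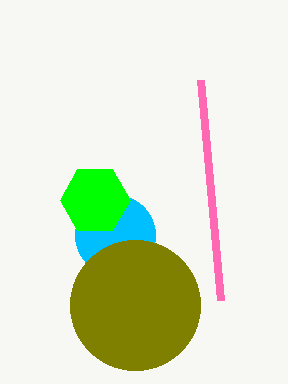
a_1 = 115; b_1 = 235; c_1 = 40; s_2 = 220; t_2 = 300; a_3 = 95; b_3 = 200; c_3 = 35; a_4 = 135; b_4 = 305; c_4 = 65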